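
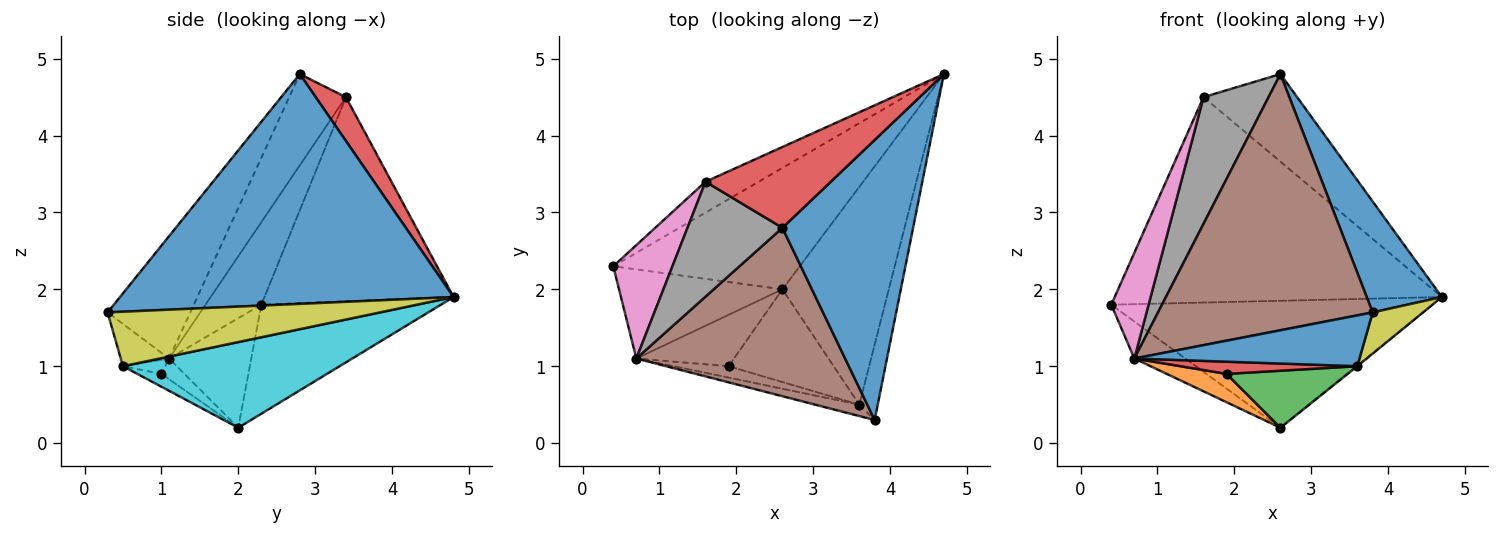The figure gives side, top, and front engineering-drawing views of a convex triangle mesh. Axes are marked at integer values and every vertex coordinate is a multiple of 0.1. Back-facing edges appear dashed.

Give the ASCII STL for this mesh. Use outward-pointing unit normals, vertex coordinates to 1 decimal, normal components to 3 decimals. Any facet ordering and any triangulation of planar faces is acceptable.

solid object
 facet normal 0.853 -0.192 0.485
  outer loop
   vertex 2.6 2.8 4.8
   vertex 3.8 0.3 1.7
   vertex 4.7 4.8 1.9
  endloop
 endfacet
 facet normal -0.375 0.670 -0.641
  outer loop
   vertex 2.6 2.0 0.2
   vertex 0.4 2.3 1.8
   vertex 4.7 4.8 1.9
  endloop
 endfacet
 facet normal -0.496 0.859 -0.129
  outer loop
   vertex 1.6 3.4 4.5
   vertex 4.7 4.8 1.9
   vertex 0.4 2.3 1.8
  endloop
 endfacet
 facet normal 0.231 0.715 0.660
  outer loop
   vertex 1.6 3.4 4.5
   vertex 2.6 2.8 4.8
   vertex 4.7 4.8 1.9
  endloop
 endfacet
 facet normal -0.526 0.326 -0.785
  outer loop
   vertex 0.7 1.1 1.1
   vertex 0.4 2.3 1.8
   vertex 2.6 2.0 0.2
  endloop
 endfacet
 facet normal -0.306 -0.795 0.523
  outer loop
   vertex 0.7 1.1 1.1
   vertex 3.8 0.3 1.7
   vertex 2.6 2.8 4.8
  endloop
 endfacet
 facet normal -0.714 -0.477 0.512
  outer loop
   vertex 0.7 1.1 1.1
   vertex 1.6 3.4 4.5
   vertex 0.4 2.3 1.8
  endloop
 endfacet
 facet normal -0.543 -0.622 0.564
  outer loop
   vertex 0.7 1.1 1.1
   vertex 2.6 2.8 4.8
   vertex 1.6 3.4 4.5
  endloop
 endfacet
 facet normal 0.933 -0.173 -0.316
  outer loop
   vertex 3.6 0.5 1.0
   vertex 4.7 4.8 1.9
   vertex 3.8 0.3 1.7
  endloop
 endfacet
 facet normal 0.627 0.003 -0.779
  outer loop
   vertex 3.6 0.5 1.0
   vertex 2.6 2.0 0.2
   vertex 4.7 4.8 1.9
  endloop
 endfacet
 facet normal -0.205 -0.955 -0.214
  outer loop
   vertex 3.6 0.5 1.0
   vertex 3.8 0.3 1.7
   vertex 0.7 1.1 1.1
  endloop
 endfacet
 facet normal -0.183 -0.475 -0.861
  outer loop
   vertex 1.9 1.0 0.9
   vertex 0.7 1.1 1.1
   vertex 2.6 2.0 0.2
  endloop
 endfacet
 facet normal -0.103 -0.521 -0.847
  outer loop
   vertex 1.9 1.0 0.9
   vertex 2.6 2.0 0.2
   vertex 3.6 0.5 1.0
  endloop
 endfacet
 facet normal -0.172 -0.720 -0.673
  outer loop
   vertex 1.9 1.0 0.9
   vertex 3.6 0.5 1.0
   vertex 0.7 1.1 1.1
  endloop
 endfacet
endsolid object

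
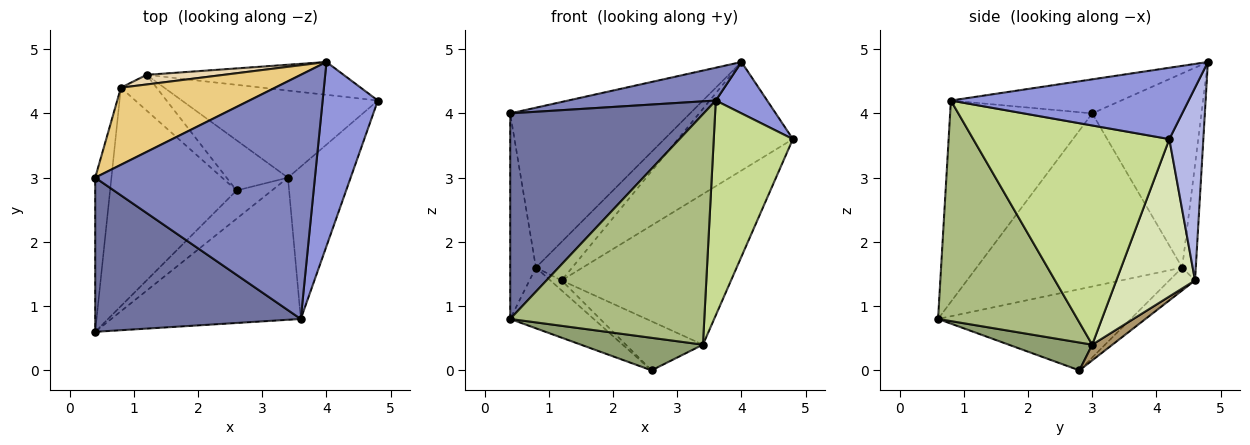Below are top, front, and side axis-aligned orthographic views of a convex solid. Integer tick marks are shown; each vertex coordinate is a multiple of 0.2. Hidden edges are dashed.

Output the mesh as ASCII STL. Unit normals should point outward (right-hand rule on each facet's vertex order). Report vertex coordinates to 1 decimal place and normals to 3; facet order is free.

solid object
 facet normal -0.507 -0.690 0.517
  outer loop
   vertex 3.6 0.8 4.2
   vertex 0.4 3.0 4.0
   vertex 0.4 0.6 0.8
  endloop
 endfacet
 facet normal -0.152 -0.132 0.980
  outer loop
   vertex 4.0 4.8 4.8
   vertex 0.4 3.0 4.0
   vertex 3.6 0.8 4.2
  endloop
 endfacet
 facet normal 0.779 -0.168 0.604
  outer loop
   vertex 4.0 4.8 4.8
   vertex 3.6 0.8 4.2
   vertex 4.8 4.2 3.6
  endloop
 endfacet
 facet normal 0.273 0.921 -0.279
  outer loop
   vertex 4.0 4.8 4.8
   vertex 4.8 4.2 3.6
   vertex 1.2 4.6 1.4
  endloop
 endfacet
 facet normal 0.459 -0.671 -0.583
  outer loop
   vertex 3.4 3.0 0.4
   vertex 0.4 0.6 0.8
   vertex 2.6 2.8 0.0
  endloop
 endfacet
 facet normal 0.521 -0.726 -0.448
  outer loop
   vertex 3.4 3.0 0.4
   vertex 3.6 0.8 4.2
   vertex 0.4 0.6 0.8
  endloop
 endfacet
 facet normal 0.896 -0.362 -0.257
  outer loop
   vertex 3.4 3.0 0.4
   vertex 4.8 4.2 3.6
   vertex 3.6 0.8 4.2
  endloop
 endfacet
 facet normal 0.373 0.803 -0.464
  outer loop
   vertex 3.4 3.0 0.4
   vertex 1.2 4.6 1.4
   vertex 4.8 4.2 3.6
  endloop
 endfacet
 facet normal 0.180 0.687 -0.704
  outer loop
   vertex 3.4 3.0 0.4
   vertex 2.6 2.8 0.0
   vertex 1.2 4.6 1.4
  endloop
 endfacet
 facet normal -0.988 0.124 -0.093
  outer loop
   vertex 0.8 4.4 1.6
   vertex 0.4 0.6 0.8
   vertex 0.4 3.0 4.0
  endloop
 endfacet
 facet normal -0.480 0.790 0.381
  outer loop
   vertex 0.8 4.4 1.6
   vertex 0.4 3.0 4.0
   vertex 4.0 4.8 4.8
  endloop
 endfacet
 facet normal -0.342 0.912 0.228
  outer loop
   vertex 0.8 4.4 1.6
   vertex 4.0 4.8 4.8
   vertex 1.2 4.6 1.4
  endloop
 endfacet
 facet normal -0.526 0.228 -0.819
  outer loop
   vertex 0.8 4.4 1.6
   vertex 2.6 2.8 0.0
   vertex 0.4 0.6 0.8
  endloop
 endfacet
 facet normal -0.525 0.230 -0.820
  outer loop
   vertex 0.8 4.4 1.6
   vertex 1.2 4.6 1.4
   vertex 2.6 2.8 0.0
  endloop
 endfacet
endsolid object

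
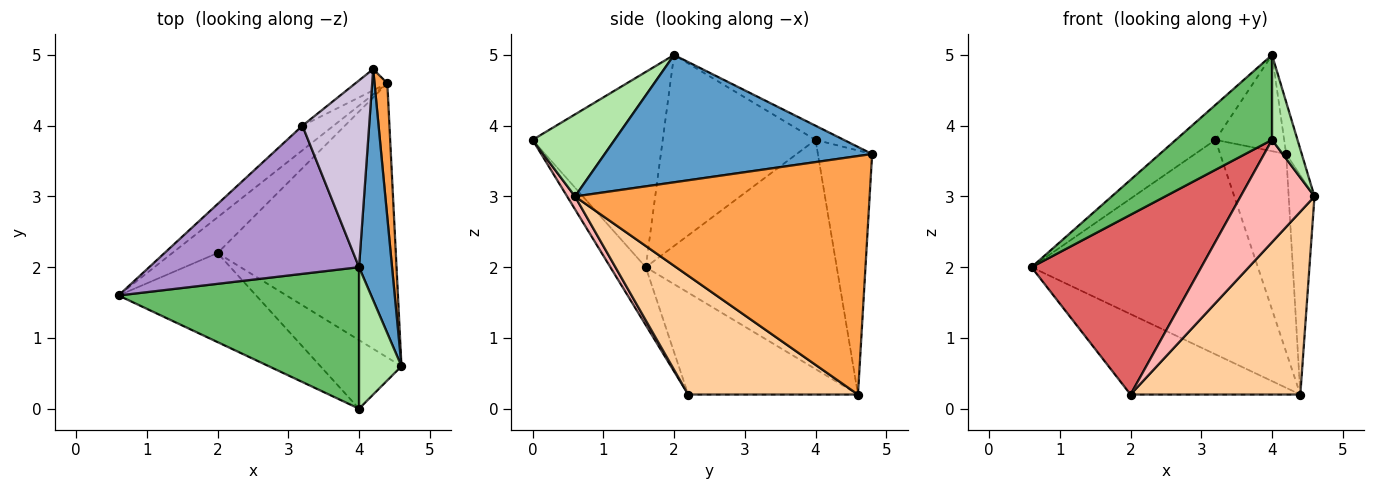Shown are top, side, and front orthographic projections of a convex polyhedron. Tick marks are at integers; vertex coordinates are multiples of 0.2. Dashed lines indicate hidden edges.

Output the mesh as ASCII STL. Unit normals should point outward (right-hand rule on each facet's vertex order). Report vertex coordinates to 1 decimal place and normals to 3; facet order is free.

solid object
 facet normal 0.966 0.056 0.251
  outer loop
   vertex 4.0 2.0 5.0
   vertex 4.6 0.6 3.0
   vertex 4.2 4.8 3.6
  endloop
 endfacet
 facet normal -0.675 0.675 -0.300
  outer loop
   vertex 4.4 4.6 0.2
   vertex 2.0 2.2 0.2
   vertex 0.6 1.6 2.0
  endloop
 endfacet
 facet normal 0.995 0.087 0.053
  outer loop
   vertex 4.4 4.6 0.2
   vertex 4.2 4.8 3.6
   vertex 4.6 0.6 3.0
  endloop
 endfacet
 facet normal 0.485 -0.485 -0.728
  outer loop
   vertex 4.4 4.6 0.2
   vertex 4.6 0.6 3.0
   vertex 2.0 2.2 0.2
  endloop
 endfacet
 facet normal -0.571 -0.422 0.704
  outer loop
   vertex 4.0 0.0 3.8
   vertex 4.0 2.0 5.0
   vertex 0.6 1.6 2.0
  endloop
 endfacet
 facet normal 0.856 -0.266 0.443
  outer loop
   vertex 4.0 0.0 3.8
   vertex 4.6 0.6 3.0
   vertex 4.0 2.0 5.0
  endloop
 endfacet
 facet normal -0.184 -0.881 -0.436
  outer loop
   vertex 4.0 0.0 3.8
   vertex 0.6 1.6 2.0
   vertex 2.0 2.2 0.2
  endloop
 endfacet
 facet normal 0.088 -0.827 -0.555
  outer loop
   vertex 4.0 0.0 3.8
   vertex 2.0 2.2 0.2
   vertex 4.6 0.6 3.0
  endloop
 endfacet
 facet normal -0.663 0.172 0.729
  outer loop
   vertex 3.2 4.0 3.8
   vertex 0.6 1.6 2.0
   vertex 4.0 2.0 5.0
  endloop
 endfacet
 facet normal -0.185 0.450 0.874
  outer loop
   vertex 3.2 4.0 3.8
   vertex 4.0 2.0 5.0
   vertex 4.2 4.8 3.6
  endloop
 endfacet
 facet normal -0.642 0.761 -0.087
  outer loop
   vertex 3.2 4.0 3.8
   vertex 4.4 4.6 0.2
   vertex 0.6 1.6 2.0
  endloop
 endfacet
 facet normal -0.633 0.770 -0.083
  outer loop
   vertex 3.2 4.0 3.8
   vertex 4.2 4.8 3.6
   vertex 4.4 4.6 0.2
  endloop
 endfacet
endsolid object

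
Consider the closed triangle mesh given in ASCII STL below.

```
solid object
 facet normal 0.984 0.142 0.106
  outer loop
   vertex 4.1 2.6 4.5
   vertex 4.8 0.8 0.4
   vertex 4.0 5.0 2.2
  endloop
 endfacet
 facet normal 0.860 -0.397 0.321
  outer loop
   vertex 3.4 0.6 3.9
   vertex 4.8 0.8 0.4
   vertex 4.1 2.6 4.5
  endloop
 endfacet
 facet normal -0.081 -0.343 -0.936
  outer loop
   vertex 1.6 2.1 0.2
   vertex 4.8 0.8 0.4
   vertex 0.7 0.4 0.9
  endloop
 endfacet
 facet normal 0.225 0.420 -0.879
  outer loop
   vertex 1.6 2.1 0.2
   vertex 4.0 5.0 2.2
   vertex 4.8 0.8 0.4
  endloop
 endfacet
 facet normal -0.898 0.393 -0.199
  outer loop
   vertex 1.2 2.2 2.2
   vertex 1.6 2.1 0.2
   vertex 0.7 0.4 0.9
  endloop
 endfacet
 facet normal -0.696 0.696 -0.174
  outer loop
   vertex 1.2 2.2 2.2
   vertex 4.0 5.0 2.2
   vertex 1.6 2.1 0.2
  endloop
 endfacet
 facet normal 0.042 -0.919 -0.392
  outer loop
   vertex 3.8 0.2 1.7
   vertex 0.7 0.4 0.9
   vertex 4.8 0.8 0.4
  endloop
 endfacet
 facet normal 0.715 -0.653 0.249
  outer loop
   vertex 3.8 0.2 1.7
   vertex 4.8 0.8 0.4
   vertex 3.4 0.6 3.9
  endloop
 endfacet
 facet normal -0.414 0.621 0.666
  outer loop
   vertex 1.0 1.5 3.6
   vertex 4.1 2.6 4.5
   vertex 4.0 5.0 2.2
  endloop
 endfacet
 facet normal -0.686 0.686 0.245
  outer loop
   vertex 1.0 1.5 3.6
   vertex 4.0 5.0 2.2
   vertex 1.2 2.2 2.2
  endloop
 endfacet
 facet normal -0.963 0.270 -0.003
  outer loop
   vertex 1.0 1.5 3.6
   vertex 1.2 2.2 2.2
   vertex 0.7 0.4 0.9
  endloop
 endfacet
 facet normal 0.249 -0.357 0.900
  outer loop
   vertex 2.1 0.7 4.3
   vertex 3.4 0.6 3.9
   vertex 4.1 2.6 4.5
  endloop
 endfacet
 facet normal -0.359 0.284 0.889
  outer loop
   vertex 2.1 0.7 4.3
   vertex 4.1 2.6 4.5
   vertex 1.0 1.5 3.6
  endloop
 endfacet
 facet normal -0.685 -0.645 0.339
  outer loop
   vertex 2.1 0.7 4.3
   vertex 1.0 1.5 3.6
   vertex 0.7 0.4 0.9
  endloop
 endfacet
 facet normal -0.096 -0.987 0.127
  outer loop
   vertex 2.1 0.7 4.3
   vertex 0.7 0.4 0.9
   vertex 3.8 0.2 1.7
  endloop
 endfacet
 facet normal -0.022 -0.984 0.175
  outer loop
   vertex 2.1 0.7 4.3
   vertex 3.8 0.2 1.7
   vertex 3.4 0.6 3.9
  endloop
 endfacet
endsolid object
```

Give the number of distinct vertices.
10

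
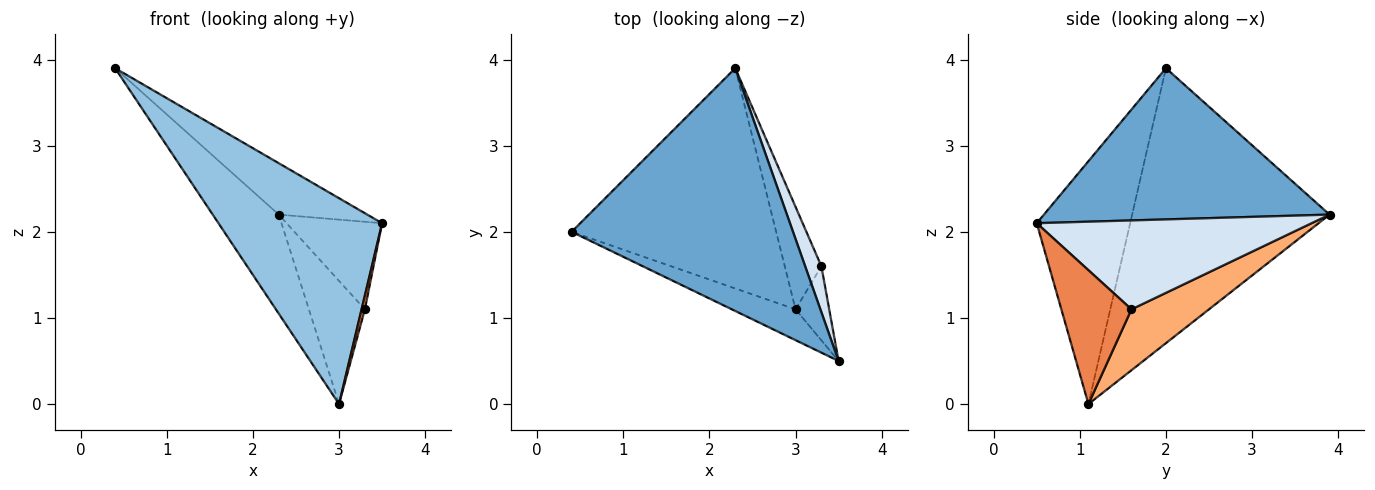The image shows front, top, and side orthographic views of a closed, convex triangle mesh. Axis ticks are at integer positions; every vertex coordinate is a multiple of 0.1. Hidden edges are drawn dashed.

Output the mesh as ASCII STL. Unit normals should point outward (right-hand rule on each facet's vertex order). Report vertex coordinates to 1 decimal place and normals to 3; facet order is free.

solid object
 facet normal 0.556 0.172 0.813
  outer loop
   vertex 2.3 3.9 2.2
   vertex 0.4 2.0 3.9
   vertex 3.5 0.5 2.1
  endloop
 endfacet
 facet normal -0.492 -0.861 -0.129
  outer loop
   vertex 3.0 1.1 0.0
   vertex 3.5 0.5 2.1
   vertex 0.4 2.0 3.9
  endloop
 endfacet
 facet normal -0.775 0.259 -0.576
  outer loop
   vertex 3.0 1.1 0.0
   vertex 0.4 2.0 3.9
   vertex 2.3 3.9 2.2
  endloop
 endfacet
 facet normal 0.931 0.324 0.170
  outer loop
   vertex 3.3 1.6 1.1
   vertex 2.3 3.9 2.2
   vertex 3.5 0.5 2.1
  endloop
 endfacet
 facet normal 0.969 -0.045 -0.244
  outer loop
   vertex 3.3 1.6 1.1
   vertex 3.5 0.5 2.1
   vertex 3.0 1.1 0.0
  endloop
 endfacet
 facet normal 0.729 0.526 -0.438
  outer loop
   vertex 3.3 1.6 1.1
   vertex 3.0 1.1 0.0
   vertex 2.3 3.9 2.2
  endloop
 endfacet
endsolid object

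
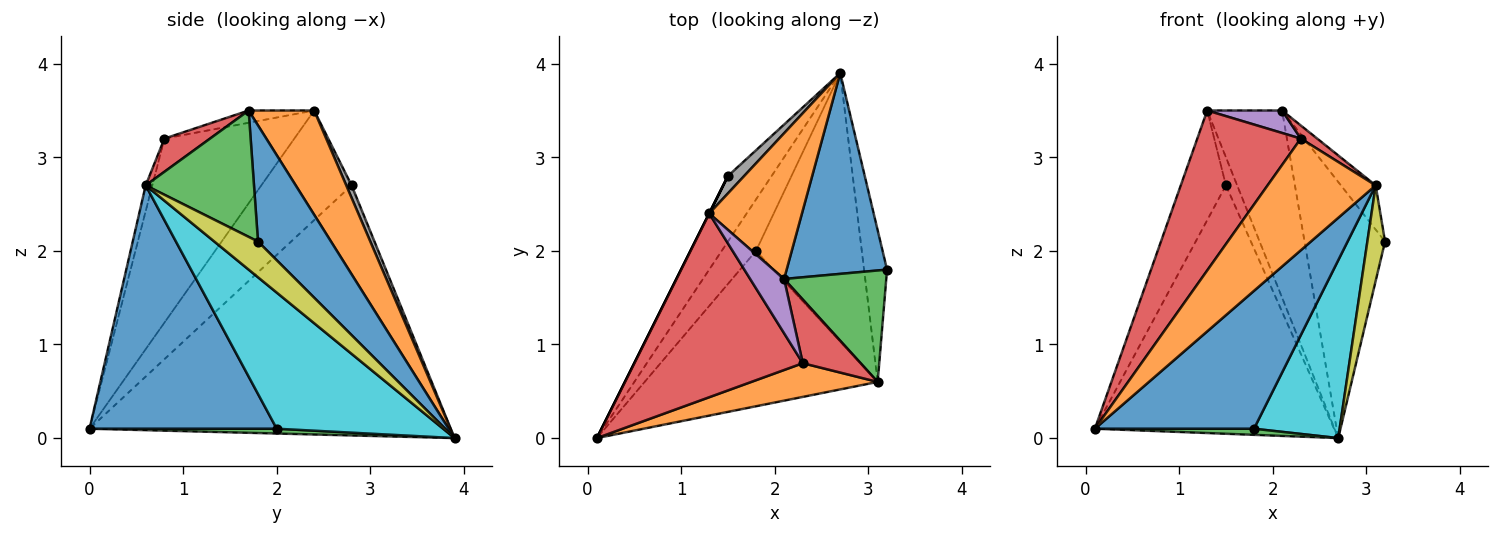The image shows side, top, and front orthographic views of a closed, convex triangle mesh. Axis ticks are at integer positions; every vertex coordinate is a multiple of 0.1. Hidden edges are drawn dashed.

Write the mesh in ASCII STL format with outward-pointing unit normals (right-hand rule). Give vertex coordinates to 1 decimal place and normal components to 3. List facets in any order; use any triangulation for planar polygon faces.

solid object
 facet normal 0.581 0.641 0.502
  outer loop
   vertex 2.1 1.7 3.5
   vertex 3.2 1.8 2.1
   vertex 2.7 3.9 0.0
  endloop
 endfacet
 facet normal 0.568 0.649 0.506
  outer loop
   vertex 1.3 2.4 3.5
   vertex 2.1 1.7 3.5
   vertex 2.7 3.9 0.0
  endloop
 endfacet
 facet normal 0.138 -0.117 -0.984
  outer loop
   vertex 1.8 2.0 0.1
   vertex 0.1 0.0 0.1
   vertex 2.7 3.9 0.0
  endloop
 endfacet
 facet normal -0.636 -0.507 0.582
  outer loop
   vertex 2.3 0.8 3.2
   vertex 1.3 2.4 3.5
   vertex 0.1 0.0 0.1
  endloop
 endfacet
 facet normal -0.317 -0.363 0.876
  outer loop
   vertex 2.3 0.8 3.2
   vertex 2.1 1.7 3.5
   vertex 1.3 2.4 3.5
  endloop
 endfacet
 facet normal -0.825 0.546 -0.144
  outer loop
   vertex 1.5 2.8 2.7
   vertex 2.7 3.9 0.0
   vertex 0.1 0.0 0.1
  endloop
 endfacet
 facet normal -0.894 0.447 0.000
  outer loop
   vertex 1.5 2.8 2.7
   vertex 0.1 0.0 0.1
   vertex 1.3 2.4 3.5
  endloop
 endfacet
 facet normal 0.375 0.788 0.488
  outer loop
   vertex 1.5 2.8 2.7
   vertex 1.3 2.4 3.5
   vertex 2.7 3.9 0.0
  endloop
 endfacet
 facet normal 0.796 -0.322 -0.512
  outer loop
   vertex 3.1 0.6 2.7
   vertex 2.7 3.9 0.0
   vertex 3.2 1.8 2.1
  endloop
 endfacet
 facet normal 0.732 -0.376 -0.568
  outer loop
   vertex 3.1 0.6 2.7
   vertex 1.8 2.0 0.1
   vertex 2.7 3.9 0.0
  endloop
 endfacet
 facet normal 0.615 -0.523 -0.589
  outer loop
   vertex 3.1 0.6 2.7
   vertex 0.1 0.0 0.1
   vertex 1.8 2.0 0.1
  endloop
 endfacet
 facet normal -0.059 -0.956 0.288
  outer loop
   vertex 3.1 0.6 2.7
   vertex 2.3 0.8 3.2
   vertex 0.1 0.0 0.1
  endloop
 endfacet
 facet normal 0.754 0.242 0.610
  outer loop
   vertex 3.1 0.6 2.7
   vertex 3.2 1.8 2.1
   vertex 2.1 1.7 3.5
  endloop
 endfacet
 facet normal 0.490 -0.176 0.854
  outer loop
   vertex 3.1 0.6 2.7
   vertex 2.1 1.7 3.5
   vertex 2.3 0.8 3.2
  endloop
 endfacet
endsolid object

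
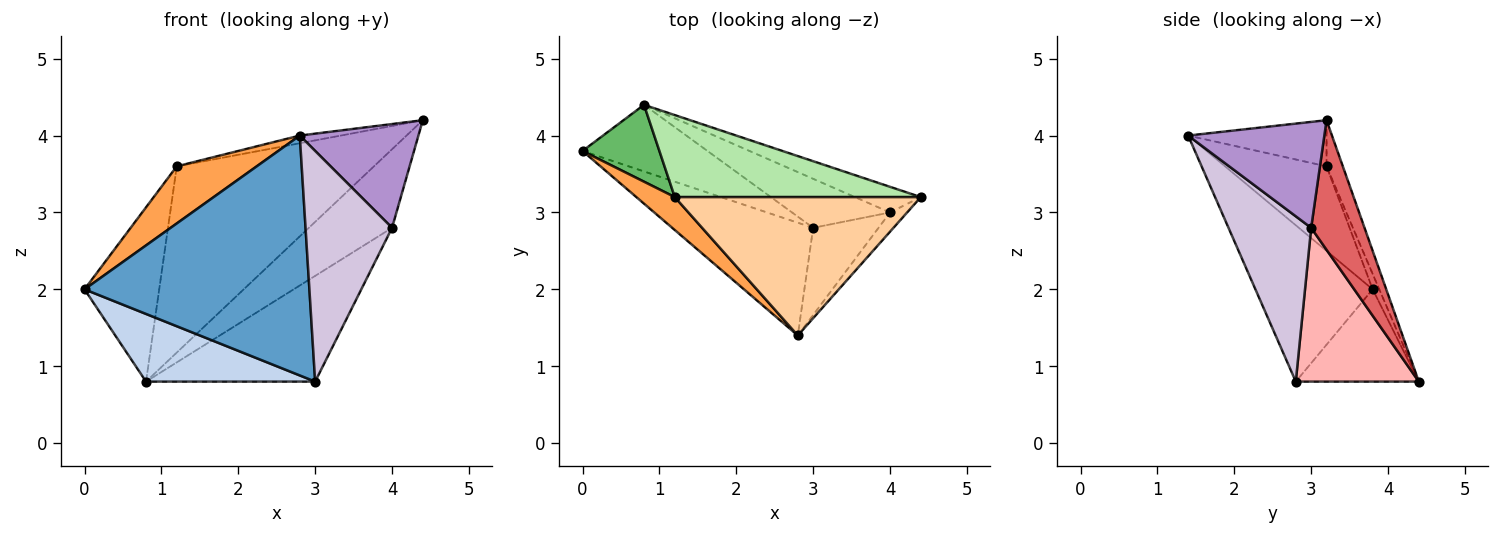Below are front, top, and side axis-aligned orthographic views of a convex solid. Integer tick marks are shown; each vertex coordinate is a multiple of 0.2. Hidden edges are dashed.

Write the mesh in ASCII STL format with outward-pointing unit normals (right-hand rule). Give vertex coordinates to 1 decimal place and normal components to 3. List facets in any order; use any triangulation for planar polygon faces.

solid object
 facet normal -0.427 -0.818 -0.385
  outer loop
   vertex 3.0 2.8 0.8
   vertex 2.8 1.4 4.0
   vertex 0.0 3.8 2.0
  endloop
 endfacet
 facet normal -0.460 -0.633 -0.623
  outer loop
   vertex 0.8 4.4 0.8
   vertex 3.0 2.8 0.8
   vertex 0.0 3.8 2.0
  endloop
 endfacet
 facet normal -0.740 -0.583 0.336
  outer loop
   vertex 1.2 3.2 3.6
   vertex 0.0 3.8 2.0
   vertex 2.8 1.4 4.0
  endloop
 endfacet
 facet normal -0.184 0.055 0.981
  outer loop
   vertex 1.2 3.2 3.6
   vertex 2.8 1.4 4.0
   vertex 4.4 3.2 4.2
  endloop
 endfacet
 facet normal -0.080 0.912 0.402
  outer loop
   vertex 1.2 3.2 3.6
   vertex 0.8 4.4 0.8
   vertex 0.0 3.8 2.0
  endloop
 endfacet
 facet normal -0.075 0.913 0.402
  outer loop
   vertex 1.2 3.2 3.6
   vertex 4.4 3.2 4.2
   vertex 0.8 4.4 0.8
  endloop
 endfacet
 facet normal 0.521 0.812 -0.265
  outer loop
   vertex 4.0 3.0 2.8
   vertex 0.8 4.4 0.8
   vertex 4.4 3.2 4.2
  endloop
 endfacet
 facet normal 0.551 0.757 -0.351
  outer loop
   vertex 4.0 3.0 2.8
   vertex 3.0 2.8 0.8
   vertex 0.8 4.4 0.8
  endloop
 endfacet
 facet normal 0.749 -0.652 -0.121
  outer loop
   vertex 4.0 3.0 2.8
   vertex 4.4 3.2 4.2
   vertex 2.8 1.4 4.0
  endloop
 endfacet
 facet normal 0.666 -0.697 -0.263
  outer loop
   vertex 4.0 3.0 2.8
   vertex 2.8 1.4 4.0
   vertex 3.0 2.8 0.8
  endloop
 endfacet
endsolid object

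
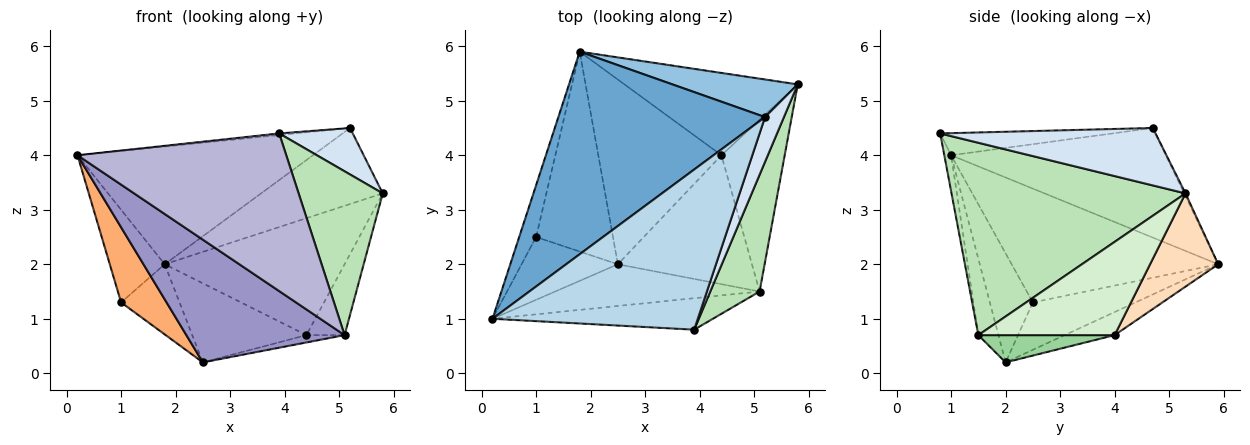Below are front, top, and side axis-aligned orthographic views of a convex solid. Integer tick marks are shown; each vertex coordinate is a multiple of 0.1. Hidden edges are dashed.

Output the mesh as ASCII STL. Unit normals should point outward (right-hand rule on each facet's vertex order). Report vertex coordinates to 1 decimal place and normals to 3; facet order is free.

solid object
 facet normal -0.417 0.457 0.786
  outer loop
   vertex 5.2 4.7 4.5
   vertex 1.8 5.9 2.0
   vertex 0.2 1.0 4.0
  endloop
 endfacet
 facet normal -0.010 0.896 0.443
  outer loop
   vertex 5.2 4.7 4.5
   vertex 5.8 5.3 3.3
   vertex 1.8 5.9 2.0
  endloop
 endfacet
 facet normal -0.107 0.010 0.994
  outer loop
   vertex 5.2 4.7 4.5
   vertex 0.2 1.0 4.0
   vertex 3.9 0.8 4.4
  endloop
 endfacet
 facet normal 0.903 -0.309 0.297
  outer loop
   vertex 5.2 4.7 4.5
   vertex 3.9 0.8 4.4
   vertex 5.8 5.3 3.3
  endloop
 endfacet
 facet normal -0.957 0.254 -0.142
  outer loop
   vertex 1.0 2.5 1.3
   vertex 0.2 1.0 4.0
   vertex 1.8 5.9 2.0
  endloop
 endfacet
 facet normal -0.588 -0.621 -0.519
  outer loop
   vertex 1.0 2.5 1.3
   vertex 2.5 2.0 0.2
   vertex 0.2 1.0 4.0
  endloop
 endfacet
 facet normal -0.503 0.286 -0.816
  outer loop
   vertex 1.0 2.5 1.3
   vertex 1.8 5.9 2.0
   vertex 2.5 2.0 0.2
  endloop
 endfacet
 facet normal 0.296 0.781 -0.550
  outer loop
   vertex 4.4 4.0 0.7
   vertex 1.8 5.9 2.0
   vertex 5.8 5.3 3.3
  endloop
 endfacet
 facet normal -0.170 0.388 -0.906
  outer loop
   vertex 4.4 4.0 0.7
   vertex 2.5 2.0 0.2
   vertex 1.8 5.9 2.0
  endloop
 endfacet
 facet normal 0.199 0.056 -0.978
  outer loop
   vertex 5.1 1.5 0.7
   vertex 2.5 2.0 0.2
   vertex 4.4 4.0 0.7
  endloop
 endfacet
 facet normal 0.915 -0.329 0.234
  outer loop
   vertex 5.1 1.5 0.7
   vertex 5.8 5.3 3.3
   vertex 3.9 0.8 4.4
  endloop
 endfacet
 facet normal 0.806 0.226 -0.547
  outer loop
   vertex 5.1 1.5 0.7
   vertex 4.4 4.0 0.7
   vertex 5.8 5.3 3.3
  endloop
 endfacet
 facet normal -0.119 -0.940 -0.320
  outer loop
   vertex 5.1 1.5 0.7
   vertex 0.2 1.0 4.0
   vertex 2.5 2.0 0.2
  endloop
 endfacet
 facet normal -0.032 -0.980 -0.196
  outer loop
   vertex 5.1 1.5 0.7
   vertex 3.9 0.8 4.4
   vertex 0.2 1.0 4.0
  endloop
 endfacet
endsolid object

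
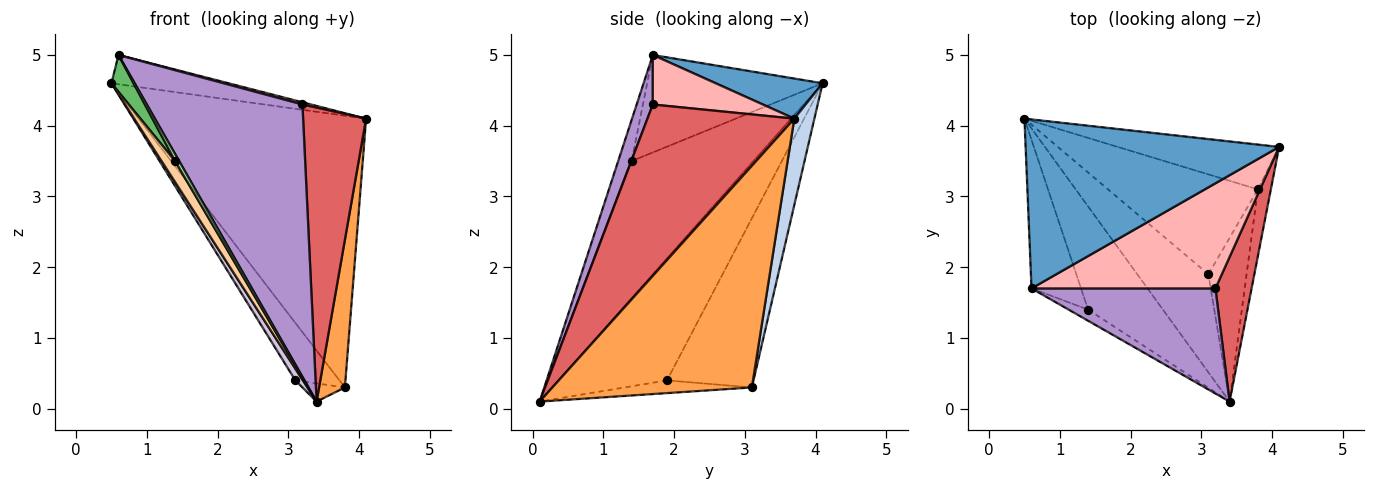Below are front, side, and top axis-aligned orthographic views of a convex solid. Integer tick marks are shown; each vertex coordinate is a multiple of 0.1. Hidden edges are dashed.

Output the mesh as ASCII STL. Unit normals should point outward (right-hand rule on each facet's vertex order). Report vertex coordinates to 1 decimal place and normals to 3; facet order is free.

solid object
 facet normal 0.154 0.169 0.974
  outer loop
   vertex 0.6 1.7 5.0
   vertex 4.1 3.7 4.1
   vertex 0.5 4.1 4.6
  endloop
 endfacet
 facet normal 0.087 0.983 -0.162
  outer loop
   vertex 3.8 3.1 0.3
   vertex 0.5 4.1 4.6
   vertex 4.1 3.7 4.1
  endloop
 endfacet
 facet normal 0.990 -0.128 -0.058
  outer loop
   vertex 3.8 3.1 0.3
   vertex 4.1 3.7 4.1
   vertex 3.4 0.1 0.1
  endloop
 endfacet
 facet normal -0.874 -0.097 -0.477
  outer loop
   vertex 1.4 1.4 3.5
   vertex 0.5 4.1 4.6
   vertex 3.4 0.1 0.1
  endloop
 endfacet
 facet normal -0.886 -0.112 -0.450
  outer loop
   vertex 1.4 1.4 3.5
   vertex 0.6 1.7 5.0
   vertex 0.5 4.1 4.6
  endloop
 endfacet
 facet normal -0.872 -0.263 -0.413
  outer loop
   vertex 1.4 1.4 3.5
   vertex 3.4 0.1 0.1
   vertex 0.6 1.7 5.0
  endloop
 endfacet
 facet normal 0.902 -0.387 0.190
  outer loop
   vertex 3.2 1.7 4.3
   vertex 3.4 0.1 0.1
   vertex 4.1 3.7 4.1
  endloop
 endfacet
 facet normal 0.260 -0.020 0.965
  outer loop
   vertex 3.2 1.7 4.3
   vertex 4.1 3.7 4.1
   vertex 0.6 1.7 5.0
  endloop
 endfacet
 facet normal 0.096 -0.929 0.358
  outer loop
   vertex 3.2 1.7 4.3
   vertex 0.6 1.7 5.0
   vertex 3.4 0.1 0.1
  endloop
 endfacet
 facet normal -0.862 -0.060 -0.502
  outer loop
   vertex 3.1 1.9 0.4
   vertex 3.4 0.1 0.1
   vertex 0.5 4.1 4.6
  endloop
 endfacet
 facet normal -0.699 0.356 -0.620
  outer loop
   vertex 3.1 1.9 0.4
   vertex 0.5 4.1 4.6
   vertex 3.8 3.1 0.3
  endloop
 endfacet
 facet normal -0.314 0.105 -0.943
  outer loop
   vertex 3.1 1.9 0.4
   vertex 3.8 3.1 0.3
   vertex 3.4 0.1 0.1
  endloop
 endfacet
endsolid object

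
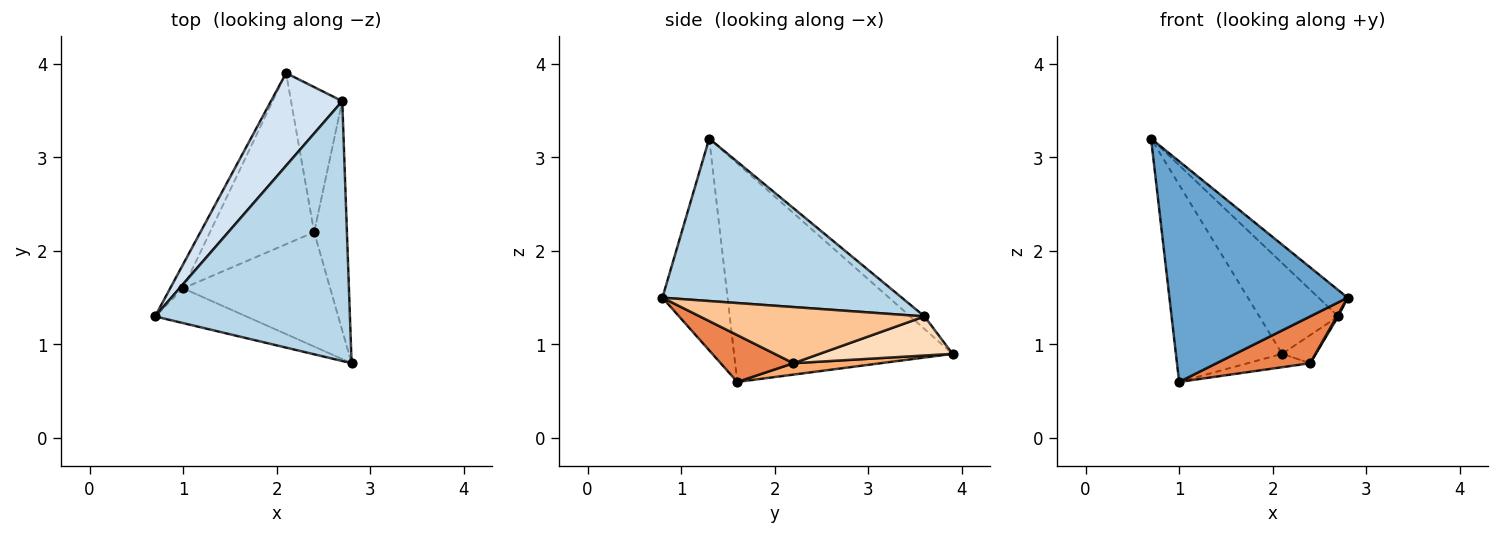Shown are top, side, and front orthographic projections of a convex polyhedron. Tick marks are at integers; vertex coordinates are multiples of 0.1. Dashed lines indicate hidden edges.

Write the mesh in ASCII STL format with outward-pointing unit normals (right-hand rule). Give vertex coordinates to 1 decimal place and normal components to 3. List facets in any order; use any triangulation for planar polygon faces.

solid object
 facet normal -0.340 -0.929 -0.146
  outer loop
   vertex 1.0 1.6 0.6
   vertex 2.8 0.8 1.5
   vertex 0.7 1.3 3.2
  endloop
 endfacet
 facet normal -0.898 0.436 -0.053
  outer loop
   vertex 1.0 1.6 0.6
   vertex 0.7 1.3 3.2
   vertex 2.1 3.9 0.9
  endloop
 endfacet
 facet normal 0.638 0.077 0.766
  outer loop
   vertex 2.7 3.6 1.3
   vertex 0.7 1.3 3.2
   vertex 2.8 0.8 1.5
  endloop
 endfacet
 facet normal -0.125 0.694 0.709
  outer loop
   vertex 2.7 3.6 1.3
   vertex 2.1 3.9 0.9
   vertex 0.7 1.3 3.2
  endloop
 endfacet
 facet normal 0.282 -0.363 -0.888
  outer loop
   vertex 2.4 2.2 0.8
   vertex 2.8 0.8 1.5
   vertex 1.0 1.6 0.6
  endloop
 endfacet
 facet normal 0.108 0.077 -0.991
  outer loop
   vertex 2.4 2.2 0.8
   vertex 1.0 1.6 0.6
   vertex 2.1 3.9 0.9
  endloop
 endfacet
 facet normal 0.864 -0.005 -0.504
  outer loop
   vertex 2.4 2.2 0.8
   vertex 2.7 3.6 1.3
   vertex 2.8 0.8 1.5
  endloop
 endfacet
 facet normal 0.600 0.152 -0.786
  outer loop
   vertex 2.4 2.2 0.8
   vertex 2.1 3.9 0.9
   vertex 2.7 3.6 1.3
  endloop
 endfacet
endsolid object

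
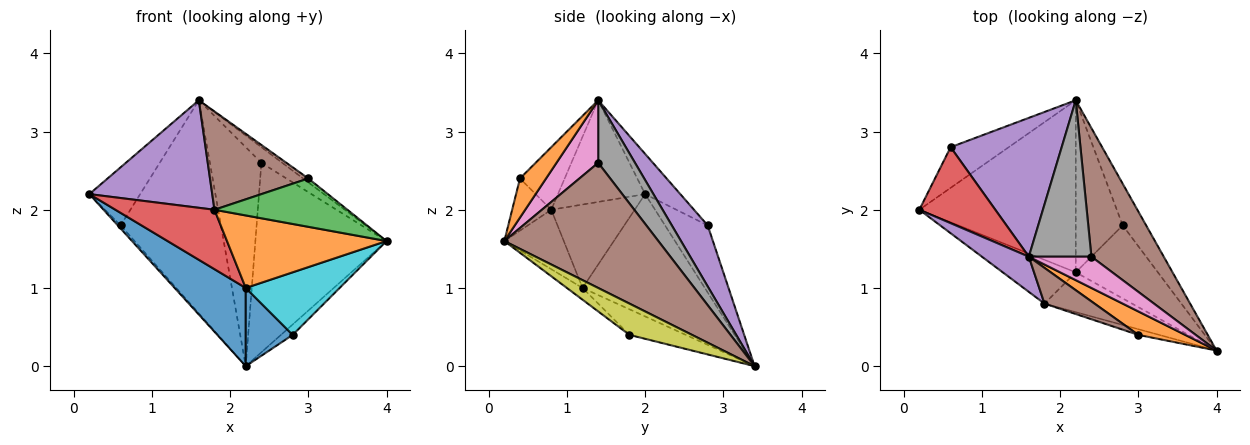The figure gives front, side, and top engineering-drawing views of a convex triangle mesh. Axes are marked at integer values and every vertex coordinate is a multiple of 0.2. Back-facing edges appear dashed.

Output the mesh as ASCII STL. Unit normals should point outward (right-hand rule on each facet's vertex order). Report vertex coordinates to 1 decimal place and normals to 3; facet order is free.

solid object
 facet normal -0.580 -0.337 -0.742
  outer loop
   vertex 2.2 1.2 1.0
   vertex 0.2 2.0 2.2
   vertex 2.2 3.4 0.0
  endloop
 endfacet
 facet normal 0.635 0.127 0.762
  outer loop
   vertex 3.0 0.4 2.4
   vertex 4.0 0.2 1.6
   vertex 1.6 1.4 3.4
  endloop
 endfacet
 facet normal -0.755 0.050 -0.654
  outer loop
   vertex 0.6 2.8 1.8
   vertex 2.2 3.4 0.0
   vertex 0.2 2.0 2.2
  endloop
 endfacet
 facet normal -0.388 0.560 0.732
  outer loop
   vertex 0.6 2.8 1.8
   vertex 0.2 2.0 2.2
   vertex 1.6 1.4 3.4
  endloop
 endfacet
 facet normal 0.287 0.803 0.523
  outer loop
   vertex 0.6 2.8 1.8
   vertex 1.6 1.4 3.4
   vertex 2.2 3.4 0.0
  endloop
 endfacet
 facet normal 0.697 0.593 0.403
  outer loop
   vertex 2.4 1.4 2.6
   vertex 4.0 0.2 1.6
   vertex 2.2 3.4 0.0
  endloop
 endfacet
 facet normal 0.667 0.333 0.667
  outer loop
   vertex 2.4 1.4 2.6
   vertex 1.6 1.4 3.4
   vertex 4.0 0.2 1.6
  endloop
 endfacet
 facet normal 0.503 0.704 0.503
  outer loop
   vertex 2.4 1.4 2.6
   vertex 2.2 3.4 0.0
   vertex 1.6 1.4 3.4
  endloop
 endfacet
 facet normal 0.791 0.148 -0.593
  outer loop
   vertex 2.8 1.8 0.4
   vertex 2.2 3.4 0.0
   vertex 4.0 0.2 1.6
  endloop
 endfacet
 facet normal -0.108 -0.647 -0.755
  outer loop
   vertex 2.8 1.8 0.4
   vertex 4.0 0.2 1.6
   vertex 2.2 1.2 1.0
  endloop
 endfacet
 facet normal -0.445 -0.371 -0.815
  outer loop
   vertex 2.8 1.8 0.4
   vertex 2.2 1.2 1.0
   vertex 2.2 3.4 0.0
  endloop
 endfacet
 facet normal -0.310 -0.833 -0.457
  outer loop
   vertex 1.8 0.8 2.0
   vertex 2.2 1.2 1.0
   vertex 4.0 0.2 1.6
  endloop
 endfacet
 facet normal -0.280 -0.953 -0.112
  outer loop
   vertex 1.8 0.8 2.0
   vertex 4.0 0.2 1.6
   vertex 3.0 0.4 2.4
  endloop
 endfacet
 facet normal -0.561 -0.666 -0.491
  outer loop
   vertex 1.8 0.8 2.0
   vertex 0.2 2.0 2.2
   vertex 2.2 1.2 1.0
  endloop
 endfacet
 facet normal -0.559 -0.788 0.258
  outer loop
   vertex 1.8 0.8 2.0
   vertex 1.6 1.4 3.4
   vertex 0.2 2.0 2.2
  endloop
 endfacet
 facet normal -0.393 -0.864 0.314
  outer loop
   vertex 1.8 0.8 2.0
   vertex 3.0 0.4 2.4
   vertex 1.6 1.4 3.4
  endloop
 endfacet
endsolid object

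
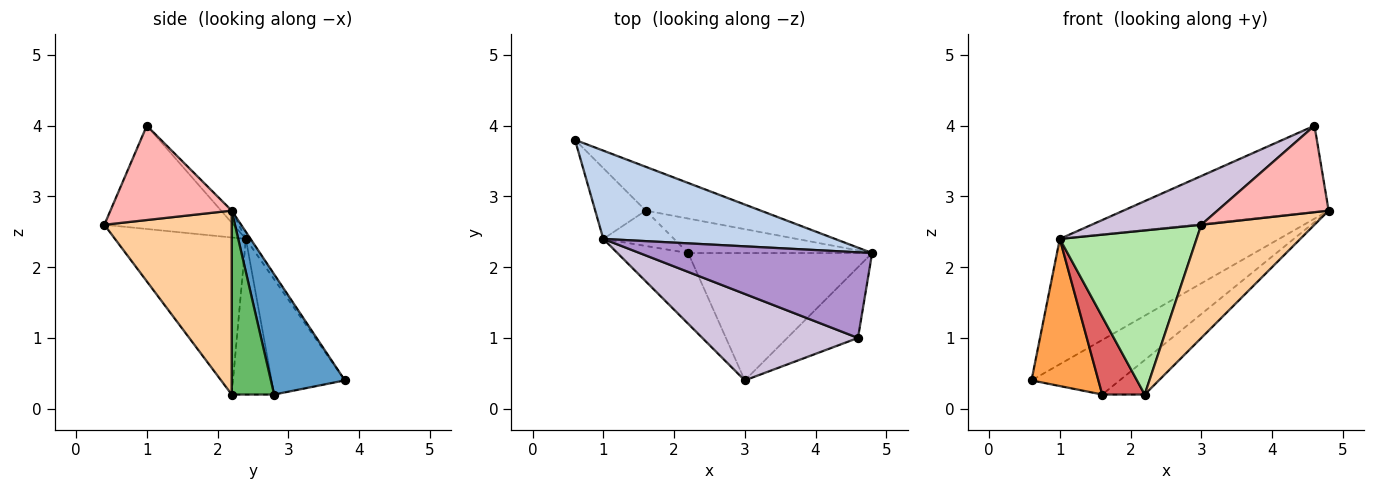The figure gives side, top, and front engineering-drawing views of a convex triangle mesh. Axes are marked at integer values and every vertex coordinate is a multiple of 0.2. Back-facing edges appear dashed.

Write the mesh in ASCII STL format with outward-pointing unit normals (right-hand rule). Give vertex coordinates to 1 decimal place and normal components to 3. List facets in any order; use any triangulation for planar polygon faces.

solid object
 facet normal 0.548 0.653 -0.524
  outer loop
   vertex 1.6 2.8 0.2
   vertex 0.6 3.8 0.4
   vertex 4.8 2.2 2.8
  endloop
 endfacet
 facet normal -0.018 0.817 0.576
  outer loop
   vertex 1.0 2.4 2.4
   vertex 4.8 2.2 2.8
   vertex 0.6 3.8 0.4
  endloop
 endfacet
 facet normal -0.703 -0.641 -0.308
  outer loop
   vertex 1.0 2.4 2.4
   vertex 0.6 3.8 0.4
   vertex 1.6 2.8 0.2
  endloop
 endfacet
 facet normal 0.599 -0.532 -0.599
  outer loop
   vertex 2.2 2.2 0.2
   vertex 4.8 2.2 2.8
   vertex 3.0 0.4 2.6
  endloop
 endfacet
 facet normal 0.577 0.577 -0.577
  outer loop
   vertex 2.2 2.2 0.2
   vertex 1.6 2.8 0.2
   vertex 4.8 2.2 2.8
  endloop
 endfacet
 facet normal -0.660 -0.690 -0.297
  outer loop
   vertex 2.2 2.2 0.2
   vertex 3.0 0.4 2.6
   vertex 1.0 2.4 2.4
  endloop
 endfacet
 facet normal -0.673 -0.673 -0.306
  outer loop
   vertex 2.2 2.2 0.2
   vertex 1.0 2.4 2.4
   vertex 1.6 2.8 0.2
  endloop
 endfacet
 facet normal 0.645 -0.591 -0.484
  outer loop
   vertex 4.6 1.0 4.0
   vertex 3.0 0.4 2.6
   vertex 4.8 2.2 2.8
  endloop
 endfacet
 facet normal -0.037 0.710 0.704
  outer loop
   vertex 4.6 1.0 4.0
   vertex 4.8 2.2 2.8
   vertex 1.0 2.4 2.4
  endloop
 endfacet
 facet normal -0.501 -0.425 0.754
  outer loop
   vertex 4.6 1.0 4.0
   vertex 1.0 2.4 2.4
   vertex 3.0 0.4 2.6
  endloop
 endfacet
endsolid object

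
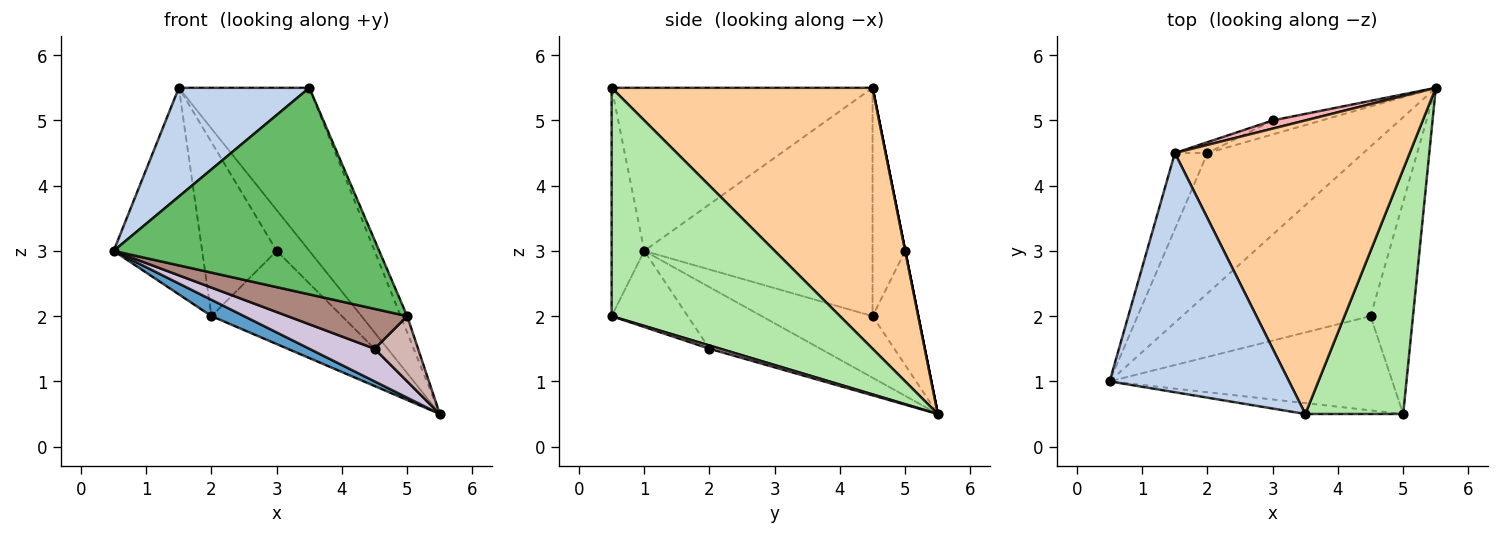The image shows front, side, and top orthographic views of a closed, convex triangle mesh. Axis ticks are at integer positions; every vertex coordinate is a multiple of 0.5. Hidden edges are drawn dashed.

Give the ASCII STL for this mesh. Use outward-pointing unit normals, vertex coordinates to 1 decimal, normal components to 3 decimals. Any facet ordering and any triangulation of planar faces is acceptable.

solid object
 facet normal -0.366 -0.108 -0.925
  outer loop
   vertex 2.0 4.5 2.0
   vertex 5.5 5.5 0.5
   vertex 0.5 1.0 3.0
  endloop
 endfacet
 facet normal -0.638 -0.319 0.701
  outer loop
   vertex 1.5 4.5 5.5
   vertex 0.5 1.0 3.0
   vertex 3.5 0.5 5.5
  endloop
 endfacet
 facet normal -0.924 0.358 -0.132
  outer loop
   vertex 1.5 4.5 5.5
   vertex 2.0 4.5 2.0
   vertex 0.5 1.0 3.0
  endloop
 endfacet
 facet normal 0.697 0.348 0.627
  outer loop
   vertex 1.5 4.5 5.5
   vertex 3.5 0.5 5.5
   vertex 5.5 5.5 0.5
  endloop
 endfacet
 facet normal -0.122 -0.991 -0.052
  outer loop
   vertex 5.0 0.5 2.0
   vertex 3.5 0.5 5.5
   vertex 0.5 1.0 3.0
  endloop
 endfacet
 facet normal 0.919 0.026 0.394
  outer loop
   vertex 5.0 0.5 2.0
   vertex 5.5 5.5 0.5
   vertex 3.5 0.5 5.5
  endloop
 endfacet
 facet normal -0.327 0.935 -0.140
  outer loop
   vertex 3.0 5.0 3.0
   vertex 5.5 5.5 0.5
   vertex 2.0 4.5 2.0
  endloop
 endfacet
 facet normal 0.000 0.981 0.196
  outer loop
   vertex 3.0 5.0 3.0
   vertex 1.5 4.5 5.5
   vertex 5.5 5.5 0.5
  endloop
 endfacet
 facet normal -0.400 0.915 -0.057
  outer loop
   vertex 3.0 5.0 3.0
   vertex 2.0 4.5 2.0
   vertex 1.5 4.5 5.5
  endloop
 endfacet
 facet normal -0.306 -0.180 -0.935
  outer loop
   vertex 4.5 2.0 1.5
   vertex 0.5 1.0 3.0
   vertex 5.5 5.5 0.5
  endloop
 endfacet
 facet normal -0.241 -0.378 -0.894
  outer loop
   vertex 4.5 2.0 1.5
   vertex 5.0 0.5 2.0
   vertex 0.5 1.0 3.0
  endloop
 endfacet
 facet normal 0.073 -0.293 -0.953
  outer loop
   vertex 4.5 2.0 1.5
   vertex 5.5 5.5 0.5
   vertex 5.0 0.5 2.0
  endloop
 endfacet
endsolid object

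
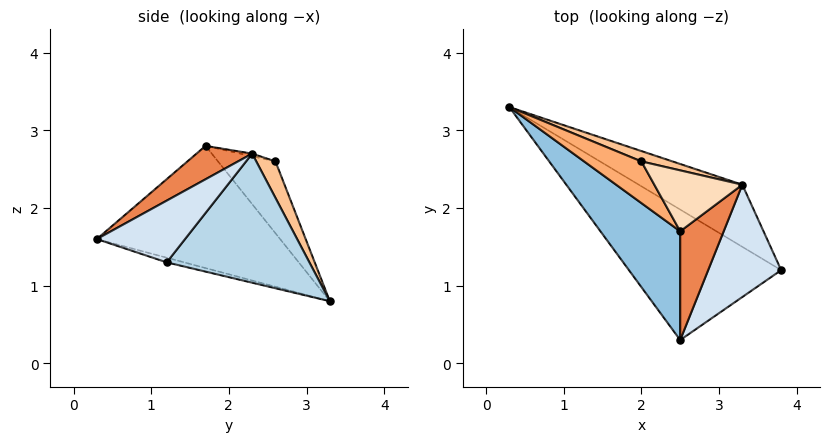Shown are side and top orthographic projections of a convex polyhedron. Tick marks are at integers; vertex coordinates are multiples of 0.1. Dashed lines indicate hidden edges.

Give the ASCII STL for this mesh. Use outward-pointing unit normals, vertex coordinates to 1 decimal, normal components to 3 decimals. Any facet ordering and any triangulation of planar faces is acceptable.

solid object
 facet normal -0.029 -0.278 -0.960
  outer loop
   vertex 2.5 0.3 1.6
   vertex 0.3 3.3 0.8
   vertex 3.8 1.2 1.3
  endloop
 endfacet
 facet normal -0.758 -0.424 0.495
  outer loop
   vertex 2.5 1.7 2.8
   vertex 0.3 3.3 0.8
   vertex 2.5 0.3 1.6
  endloop
 endfacet
 facet normal 0.512 0.755 -0.410
  outer loop
   vertex 3.3 2.3 2.7
   vertex 3.8 1.2 1.3
   vertex 0.3 3.3 0.8
  endloop
 endfacet
 facet normal 0.534 -0.561 0.632
  outer loop
   vertex 3.3 2.3 2.7
   vertex 2.5 0.3 1.6
   vertex 3.8 1.2 1.3
  endloop
 endfacet
 facet normal 0.504 -0.562 0.656
  outer loop
   vertex 3.3 2.3 2.7
   vertex 2.5 1.7 2.8
   vertex 2.5 0.3 1.6
  endloop
 endfacet
 facet normal -0.750 -0.284 0.598
  outer loop
   vertex 2.0 2.6 2.6
   vertex 0.3 3.3 0.8
   vertex 2.5 1.7 2.8
  endloop
 endfacet
 facet normal 0.208 0.962 0.177
  outer loop
   vertex 2.0 2.6 2.6
   vertex 3.3 2.3 2.7
   vertex 0.3 3.3 0.8
  endloop
 endfacet
 facet normal -0.029 0.202 0.979
  outer loop
   vertex 2.0 2.6 2.6
   vertex 2.5 1.7 2.8
   vertex 3.3 2.3 2.7
  endloop
 endfacet
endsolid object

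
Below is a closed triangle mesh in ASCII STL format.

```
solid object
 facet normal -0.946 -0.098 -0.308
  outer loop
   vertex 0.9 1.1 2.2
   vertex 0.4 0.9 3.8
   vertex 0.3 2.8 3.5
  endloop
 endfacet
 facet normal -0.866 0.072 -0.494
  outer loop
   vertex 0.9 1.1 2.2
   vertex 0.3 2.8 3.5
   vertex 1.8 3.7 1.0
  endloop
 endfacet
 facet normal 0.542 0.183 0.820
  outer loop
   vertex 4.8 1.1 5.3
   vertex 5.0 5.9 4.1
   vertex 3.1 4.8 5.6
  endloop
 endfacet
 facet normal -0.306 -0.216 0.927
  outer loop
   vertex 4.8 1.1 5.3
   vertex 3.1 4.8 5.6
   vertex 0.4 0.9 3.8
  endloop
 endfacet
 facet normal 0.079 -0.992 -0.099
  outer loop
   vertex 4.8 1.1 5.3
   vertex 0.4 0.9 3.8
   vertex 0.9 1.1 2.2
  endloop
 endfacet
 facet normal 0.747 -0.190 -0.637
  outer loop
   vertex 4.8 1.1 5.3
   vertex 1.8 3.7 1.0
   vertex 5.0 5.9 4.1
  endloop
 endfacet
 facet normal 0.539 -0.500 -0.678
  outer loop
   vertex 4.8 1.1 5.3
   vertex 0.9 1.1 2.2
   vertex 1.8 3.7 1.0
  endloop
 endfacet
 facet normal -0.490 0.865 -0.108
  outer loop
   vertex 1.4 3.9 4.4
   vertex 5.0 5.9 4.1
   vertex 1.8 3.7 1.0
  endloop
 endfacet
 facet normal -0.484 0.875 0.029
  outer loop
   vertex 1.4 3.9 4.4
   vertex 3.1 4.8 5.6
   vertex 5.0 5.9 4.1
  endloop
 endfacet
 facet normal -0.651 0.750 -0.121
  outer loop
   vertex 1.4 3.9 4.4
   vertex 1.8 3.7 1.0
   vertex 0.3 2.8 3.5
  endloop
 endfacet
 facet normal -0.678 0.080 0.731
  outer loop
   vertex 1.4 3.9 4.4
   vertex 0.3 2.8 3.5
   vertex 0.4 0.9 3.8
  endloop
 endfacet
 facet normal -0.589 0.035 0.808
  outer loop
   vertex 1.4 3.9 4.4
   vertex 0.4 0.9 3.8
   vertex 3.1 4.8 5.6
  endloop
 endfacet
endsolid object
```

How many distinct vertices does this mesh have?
8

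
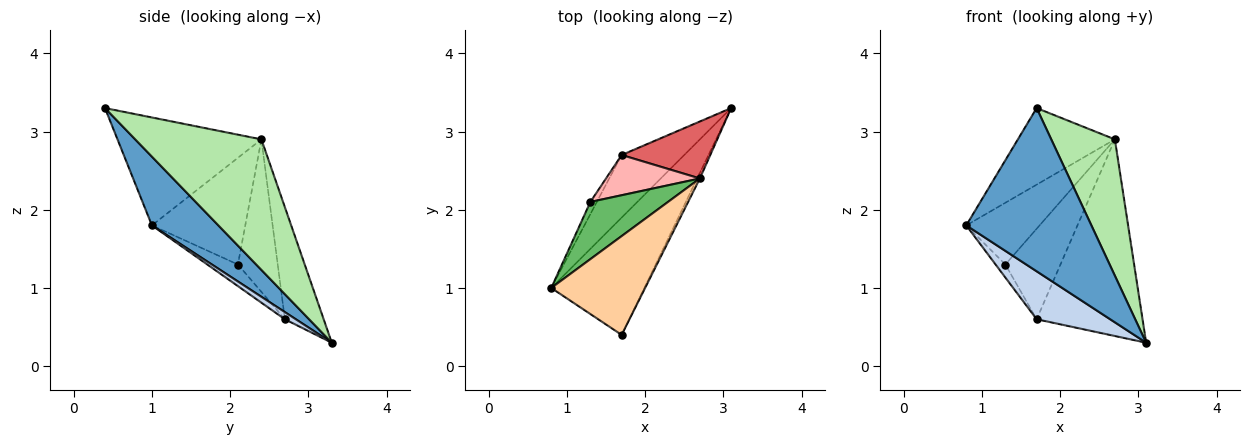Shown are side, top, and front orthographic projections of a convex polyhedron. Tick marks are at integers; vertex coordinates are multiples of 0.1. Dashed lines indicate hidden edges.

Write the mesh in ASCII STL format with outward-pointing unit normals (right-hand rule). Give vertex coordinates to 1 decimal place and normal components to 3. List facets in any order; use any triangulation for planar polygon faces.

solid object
 facet normal 0.396 -0.746 -0.536
  outer loop
   vertex 1.7 0.4 3.3
   vertex 0.8 1.0 1.8
   vertex 3.1 3.3 0.3
  endloop
 endfacet
 facet normal 0.090 -0.606 -0.791
  outer loop
   vertex 1.7 2.7 0.6
   vertex 3.1 3.3 0.3
   vertex 0.8 1.0 1.8
  endloop
 endfacet
 facet normal -0.916 0.292 -0.273
  outer loop
   vertex 1.7 2.7 0.6
   vertex 0.8 1.0 1.8
   vertex 1.3 2.1 1.3
  endloop
 endfacet
 facet normal -0.673 0.453 0.585
  outer loop
   vertex 2.7 2.4 2.9
   vertex 0.8 1.0 1.8
   vertex 1.7 0.4 3.3
  endloop
 endfacet
 facet normal -0.683 0.536 0.497
  outer loop
   vertex 2.7 2.4 2.9
   vertex 1.3 2.1 1.3
   vertex 0.8 1.0 1.8
  endloop
 endfacet
 facet normal 0.893 -0.450 -0.018
  outer loop
   vertex 2.7 2.4 2.9
   vertex 1.7 0.4 3.3
   vertex 3.1 3.3 0.3
  endloop
 endfacet
 facet normal -0.332 0.906 0.263
  outer loop
   vertex 2.7 2.4 2.9
   vertex 3.1 3.3 0.3
   vertex 1.7 2.7 0.6
  endloop
 endfacet
 facet normal -0.551 0.763 0.339
  outer loop
   vertex 2.7 2.4 2.9
   vertex 1.7 2.7 0.6
   vertex 1.3 2.1 1.3
  endloop
 endfacet
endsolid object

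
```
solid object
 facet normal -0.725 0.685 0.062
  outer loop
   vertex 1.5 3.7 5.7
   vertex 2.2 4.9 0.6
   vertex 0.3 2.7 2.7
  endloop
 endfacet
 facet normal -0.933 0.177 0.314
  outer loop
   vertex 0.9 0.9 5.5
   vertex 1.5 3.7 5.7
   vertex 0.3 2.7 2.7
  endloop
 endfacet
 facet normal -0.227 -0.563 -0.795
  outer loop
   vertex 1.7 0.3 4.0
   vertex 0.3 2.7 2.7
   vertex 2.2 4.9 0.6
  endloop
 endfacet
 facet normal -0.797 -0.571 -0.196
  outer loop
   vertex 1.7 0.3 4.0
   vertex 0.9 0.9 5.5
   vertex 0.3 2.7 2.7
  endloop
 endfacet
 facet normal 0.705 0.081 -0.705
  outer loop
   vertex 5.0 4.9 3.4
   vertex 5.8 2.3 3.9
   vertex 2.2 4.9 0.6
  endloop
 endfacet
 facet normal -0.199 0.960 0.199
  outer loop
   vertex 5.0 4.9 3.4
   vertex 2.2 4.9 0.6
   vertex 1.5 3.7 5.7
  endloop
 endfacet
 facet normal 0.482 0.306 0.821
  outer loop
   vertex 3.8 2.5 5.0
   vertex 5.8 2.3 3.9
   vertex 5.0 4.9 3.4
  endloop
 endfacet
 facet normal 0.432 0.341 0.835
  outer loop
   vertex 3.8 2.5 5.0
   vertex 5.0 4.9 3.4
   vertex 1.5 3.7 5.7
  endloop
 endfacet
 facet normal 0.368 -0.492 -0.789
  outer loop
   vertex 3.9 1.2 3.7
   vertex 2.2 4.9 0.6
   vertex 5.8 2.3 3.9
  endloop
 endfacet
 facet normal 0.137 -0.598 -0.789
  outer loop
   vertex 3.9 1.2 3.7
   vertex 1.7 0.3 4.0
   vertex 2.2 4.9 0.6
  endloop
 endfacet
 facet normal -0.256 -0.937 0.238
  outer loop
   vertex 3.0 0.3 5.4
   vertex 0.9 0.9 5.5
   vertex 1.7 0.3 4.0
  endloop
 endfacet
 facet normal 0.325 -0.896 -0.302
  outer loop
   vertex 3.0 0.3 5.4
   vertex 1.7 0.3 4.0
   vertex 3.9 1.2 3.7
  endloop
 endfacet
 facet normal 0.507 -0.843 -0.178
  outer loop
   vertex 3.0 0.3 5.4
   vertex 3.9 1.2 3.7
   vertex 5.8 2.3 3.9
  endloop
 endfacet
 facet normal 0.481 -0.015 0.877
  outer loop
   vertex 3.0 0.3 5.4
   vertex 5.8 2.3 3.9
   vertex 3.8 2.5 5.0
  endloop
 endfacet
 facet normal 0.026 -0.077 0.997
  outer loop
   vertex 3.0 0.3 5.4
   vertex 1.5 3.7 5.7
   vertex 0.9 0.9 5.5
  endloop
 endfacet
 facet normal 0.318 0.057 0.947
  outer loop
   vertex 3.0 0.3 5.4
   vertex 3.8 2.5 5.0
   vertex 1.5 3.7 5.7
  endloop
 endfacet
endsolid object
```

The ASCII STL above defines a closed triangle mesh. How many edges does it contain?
24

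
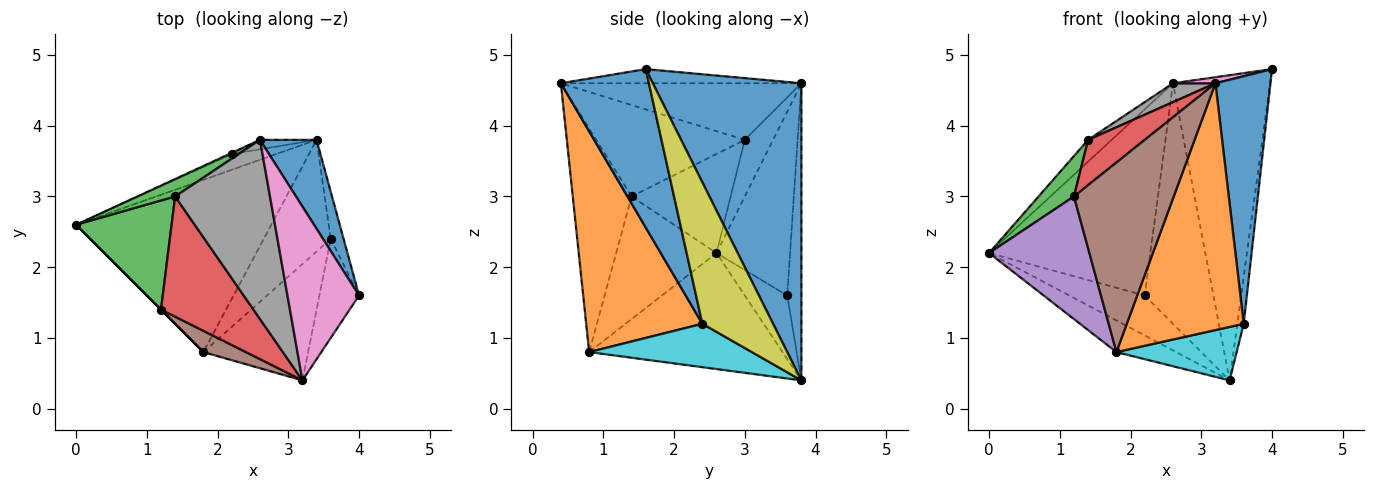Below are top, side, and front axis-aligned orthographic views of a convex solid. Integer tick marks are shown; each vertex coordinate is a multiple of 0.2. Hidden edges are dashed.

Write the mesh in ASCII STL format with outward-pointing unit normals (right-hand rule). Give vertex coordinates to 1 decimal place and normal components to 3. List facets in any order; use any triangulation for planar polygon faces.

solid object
 facet normal 0.827 0.540 0.157
  outer loop
   vertex 2.6 3.8 4.6
   vertex 4.0 1.6 4.8
   vertex 3.4 3.8 0.4
  endloop
 endfacet
 facet normal -0.505 0.156 -0.849
  outer loop
   vertex 1.8 0.8 0.8
   vertex 0.0 2.6 2.2
   vertex 3.4 3.8 0.4
  endloop
 endfacet
 facet normal -0.684 0.570 0.456
  outer loop
   vertex 1.4 3.0 3.8
   vertex 2.6 3.8 4.6
   vertex 0.0 2.6 2.2
  endloop
 endfacet
 facet normal -0.463 0.824 -0.326
  outer loop
   vertex 2.2 3.6 1.6
   vertex 3.4 3.8 0.4
   vertex 0.0 2.6 2.2
  endloop
 endfacet
 facet normal -0.415 0.910 -0.005
  outer loop
   vertex 2.2 3.6 1.6
   vertex 0.0 2.6 2.2
   vertex 2.6 3.8 4.6
  endloop
 endfacet
 facet normal -0.202 0.979 -0.038
  outer loop
   vertex 2.2 3.6 1.6
   vertex 2.6 3.8 4.6
   vertex 3.4 3.8 0.4
  endloop
 endfacet
 facet normal -0.194 -0.034 0.980
  outer loop
   vertex 3.2 0.4 4.6
   vertex 4.0 1.6 4.8
   vertex 2.6 3.8 4.6
  endloop
 endfacet
 facet normal -0.510 -0.090 0.855
  outer loop
   vertex 3.2 0.4 4.6
   vertex 2.6 3.8 4.6
   vertex 1.4 3.0 3.8
  endloop
 endfacet
 facet normal 0.992 0.090 -0.090
  outer loop
   vertex 3.6 2.4 1.2
   vertex 3.4 3.8 0.4
   vertex 4.0 1.6 4.8
  endloop
 endfacet
 facet normal 0.505 -0.373 -0.779
  outer loop
   vertex 3.6 2.4 1.2
   vertex 1.8 0.8 0.8
   vertex 3.4 3.8 0.4
  endloop
 endfacet
 facet normal 0.830 -0.518 -0.207
  outer loop
   vertex 3.6 2.4 1.2
   vertex 4.0 1.6 4.8
   vertex 3.2 0.4 4.6
  endloop
 endfacet
 facet normal 0.668 -0.673 -0.317
  outer loop
   vertex 3.6 2.4 1.2
   vertex 3.2 0.4 4.6
   vertex 1.8 0.8 0.8
  endloop
 endfacet
 facet normal -0.697 -0.249 0.672
  outer loop
   vertex 1.2 1.4 3.0
   vertex 1.4 3.0 3.8
   vertex 0.0 2.6 2.2
  endloop
 endfacet
 facet normal -0.679 -0.259 0.687
  outer loop
   vertex 1.2 1.4 3.0
   vertex 3.2 0.4 4.6
   vertex 1.4 3.0 3.8
  endloop
 endfacet
 facet normal -0.707 -0.707 0.000
  outer loop
   vertex 1.2 1.4 3.0
   vertex 0.0 2.6 2.2
   vertex 1.8 0.8 0.8
  endloop
 endfacet
 facet normal -0.506 -0.857 0.096
  outer loop
   vertex 1.2 1.4 3.0
   vertex 1.8 0.8 0.8
   vertex 3.2 0.4 4.6
  endloop
 endfacet
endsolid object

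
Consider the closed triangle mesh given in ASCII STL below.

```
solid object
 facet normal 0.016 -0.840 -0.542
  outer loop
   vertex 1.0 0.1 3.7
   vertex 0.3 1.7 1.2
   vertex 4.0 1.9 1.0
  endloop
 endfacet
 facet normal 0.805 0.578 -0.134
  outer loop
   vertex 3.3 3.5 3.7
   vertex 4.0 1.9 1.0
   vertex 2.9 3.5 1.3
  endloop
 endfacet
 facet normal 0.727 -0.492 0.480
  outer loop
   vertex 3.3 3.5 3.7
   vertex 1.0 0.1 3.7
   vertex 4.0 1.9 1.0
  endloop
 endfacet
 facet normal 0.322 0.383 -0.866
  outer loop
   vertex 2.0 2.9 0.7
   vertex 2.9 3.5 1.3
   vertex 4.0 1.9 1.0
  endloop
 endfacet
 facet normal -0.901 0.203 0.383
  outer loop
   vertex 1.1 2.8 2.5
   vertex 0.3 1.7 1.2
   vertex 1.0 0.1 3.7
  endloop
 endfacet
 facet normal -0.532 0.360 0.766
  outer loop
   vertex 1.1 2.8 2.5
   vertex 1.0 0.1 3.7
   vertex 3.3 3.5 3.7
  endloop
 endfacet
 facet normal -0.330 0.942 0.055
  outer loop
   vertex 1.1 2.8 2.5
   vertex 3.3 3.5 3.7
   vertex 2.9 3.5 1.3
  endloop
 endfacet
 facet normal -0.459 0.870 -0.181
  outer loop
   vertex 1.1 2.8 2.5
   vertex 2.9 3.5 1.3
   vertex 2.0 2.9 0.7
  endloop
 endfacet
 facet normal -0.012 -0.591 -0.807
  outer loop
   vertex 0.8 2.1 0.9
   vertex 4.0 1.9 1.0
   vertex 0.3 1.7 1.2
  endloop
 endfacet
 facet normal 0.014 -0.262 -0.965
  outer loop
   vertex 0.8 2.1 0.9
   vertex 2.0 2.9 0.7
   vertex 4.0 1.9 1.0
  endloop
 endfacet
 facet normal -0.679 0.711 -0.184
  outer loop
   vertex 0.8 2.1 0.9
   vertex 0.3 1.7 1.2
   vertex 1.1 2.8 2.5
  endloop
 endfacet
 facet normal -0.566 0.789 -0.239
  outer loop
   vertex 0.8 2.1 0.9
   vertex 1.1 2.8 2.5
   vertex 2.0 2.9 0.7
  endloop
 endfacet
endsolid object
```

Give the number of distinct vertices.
8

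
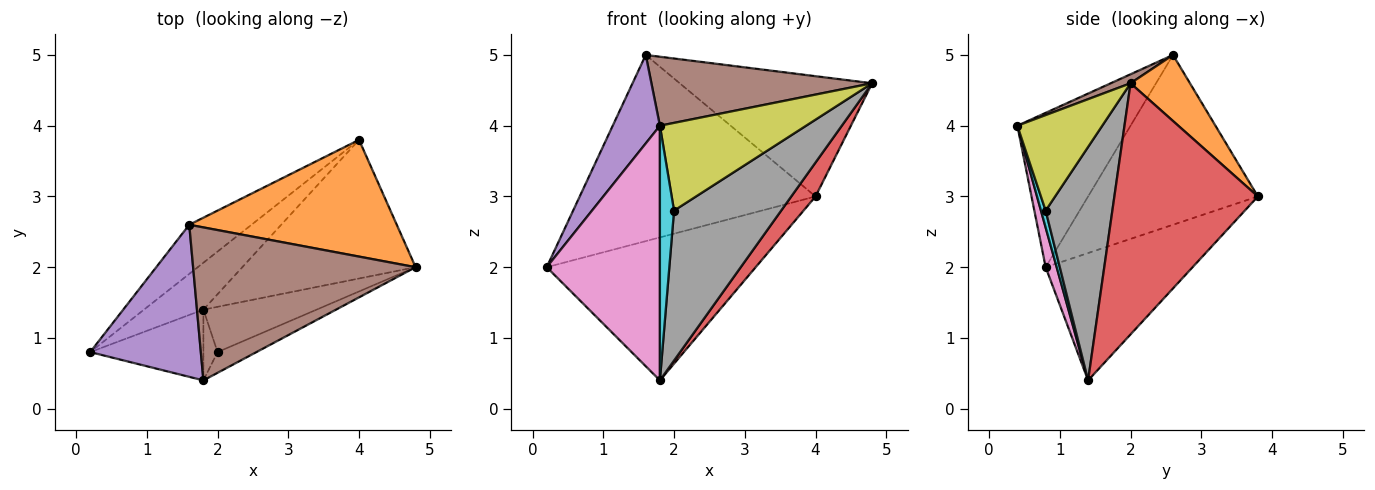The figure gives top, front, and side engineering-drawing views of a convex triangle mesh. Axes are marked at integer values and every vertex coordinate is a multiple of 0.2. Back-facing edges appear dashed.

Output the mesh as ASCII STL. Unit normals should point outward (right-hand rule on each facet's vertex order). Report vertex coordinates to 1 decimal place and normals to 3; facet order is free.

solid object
 facet normal -0.571 0.794 -0.209
  outer loop
   vertex 1.6 2.6 5.0
   vertex 4.0 3.8 3.0
   vertex 0.2 0.8 2.0
  endloop
 endfacet
 facet normal 0.216 0.701 0.680
  outer loop
   vertex 1.6 2.6 5.0
   vertex 4.8 2.0 4.6
   vertex 4.0 3.8 3.0
  endloop
 endfacet
 facet normal -0.556 0.790 -0.259
  outer loop
   vertex 1.8 1.4 0.4
   vertex 0.2 0.8 2.0
   vertex 4.0 3.8 3.0
  endloop
 endfacet
 facet normal 0.815 -0.138 -0.563
  outer loop
   vertex 1.8 1.4 0.4
   vertex 4.0 3.8 3.0
   vertex 4.8 2.0 4.6
  endloop
 endfacet
 facet normal -0.770 -0.321 0.552
  outer loop
   vertex 1.8 0.4 4.0
   vertex 1.6 2.6 5.0
   vertex 0.2 0.8 2.0
  endloop
 endfacet
 facet normal 0.037 -0.411 0.911
  outer loop
   vertex 1.8 0.4 4.0
   vertex 4.8 2.0 4.6
   vertex 1.6 2.6 5.0
  endloop
 endfacet
 facet normal 0.093 -0.959 -0.266
  outer loop
   vertex 1.8 0.4 4.0
   vertex 0.2 0.8 2.0
   vertex 1.8 1.4 0.4
  endloop
 endfacet
 facet normal 0.512 -0.822 -0.248
  outer loop
   vertex 2.0 0.8 2.8
   vertex 1.8 1.4 0.4
   vertex 4.8 2.0 4.6
  endloop
 endfacet
 facet normal 0.492 -0.847 -0.200
  outer loop
   vertex 2.0 0.8 2.8
   vertex 4.8 2.0 4.6
   vertex 1.8 0.4 4.0
  endloop
 endfacet
 facet normal 0.306 -0.917 -0.255
  outer loop
   vertex 2.0 0.8 2.8
   vertex 1.8 0.4 4.0
   vertex 1.8 1.4 0.4
  endloop
 endfacet
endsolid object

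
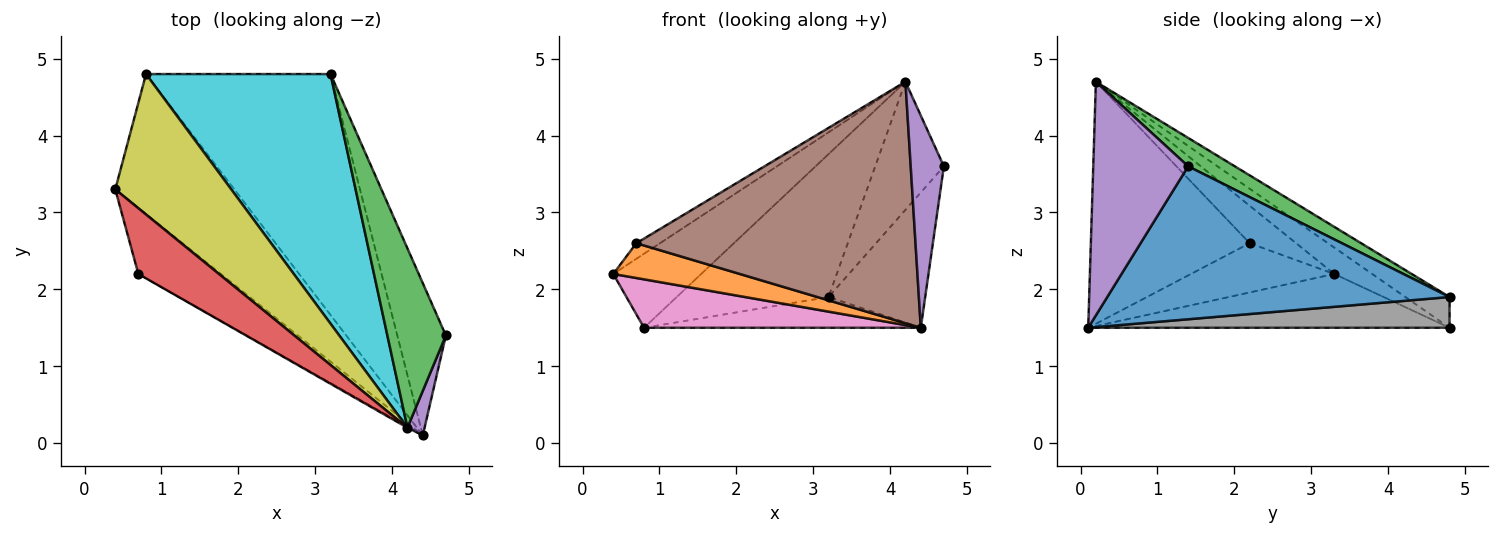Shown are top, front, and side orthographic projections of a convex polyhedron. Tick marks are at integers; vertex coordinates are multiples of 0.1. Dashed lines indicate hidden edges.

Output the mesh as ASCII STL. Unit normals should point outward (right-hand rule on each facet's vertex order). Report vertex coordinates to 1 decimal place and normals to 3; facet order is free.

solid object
 facet normal 0.920 0.260 -0.292
  outer loop
   vertex 4.4 0.1 1.5
   vertex 3.2 4.8 1.9
   vertex 4.7 1.4 3.6
  endloop
 endfacet
 facet normal -0.466 -0.412 -0.783
  outer loop
   vertex 0.7 2.2 2.6
   vertex 0.4 3.3 2.2
   vertex 4.4 0.1 1.5
  endloop
 endfacet
 facet normal 0.368 0.541 0.757
  outer loop
   vertex 4.2 0.2 4.7
   vertex 4.7 1.4 3.6
   vertex 3.2 4.8 1.9
  endloop
 endfacet
 facet normal -0.412 0.210 0.887
  outer loop
   vertex 4.2 0.2 4.7
   vertex 0.4 3.3 2.2
   vertex 0.7 2.2 2.6
  endloop
 endfacet
 facet normal 0.942 -0.329 0.069
  outer loop
   vertex 4.2 0.2 4.7
   vertex 4.4 0.1 1.5
   vertex 4.7 1.4 3.6
  endloop
 endfacet
 facet normal -0.494 -0.869 -0.004
  outer loop
   vertex 4.2 0.2 4.7
   vertex 0.7 2.2 2.6
   vertex 4.4 0.1 1.5
  endloop
 endfacet
 facet normal -0.393 -0.301 -0.869
  outer loop
   vertex 0.8 4.8 1.5
   vertex 4.4 0.1 1.5
   vertex 0.4 3.3 2.2
  endloop
 endfacet
 facet normal 0.163 0.125 -0.979
  outer loop
   vertex 0.8 4.8 1.5
   vertex 3.2 4.8 1.9
   vertex 4.4 0.1 1.5
  endloop
 endfacet
 facet normal -0.197 0.457 0.867
  outer loop
   vertex 0.8 4.8 1.5
   vertex 0.4 3.3 2.2
   vertex 4.2 0.2 4.7
  endloop
 endfacet
 facet normal -0.143 0.492 0.859
  outer loop
   vertex 0.8 4.8 1.5
   vertex 4.2 0.2 4.7
   vertex 3.2 4.8 1.9
  endloop
 endfacet
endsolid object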